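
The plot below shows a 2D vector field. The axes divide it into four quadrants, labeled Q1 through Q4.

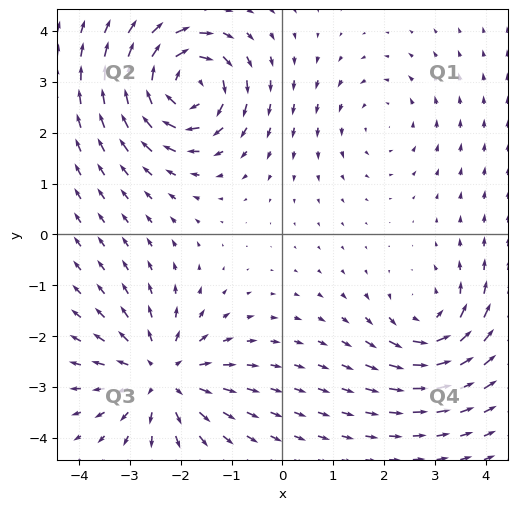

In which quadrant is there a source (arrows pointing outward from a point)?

Q3

The source sits at approximately (-2.4, -2.8), which lies in quadrant Q3. The divergence there is about +4, positive as expected for a source.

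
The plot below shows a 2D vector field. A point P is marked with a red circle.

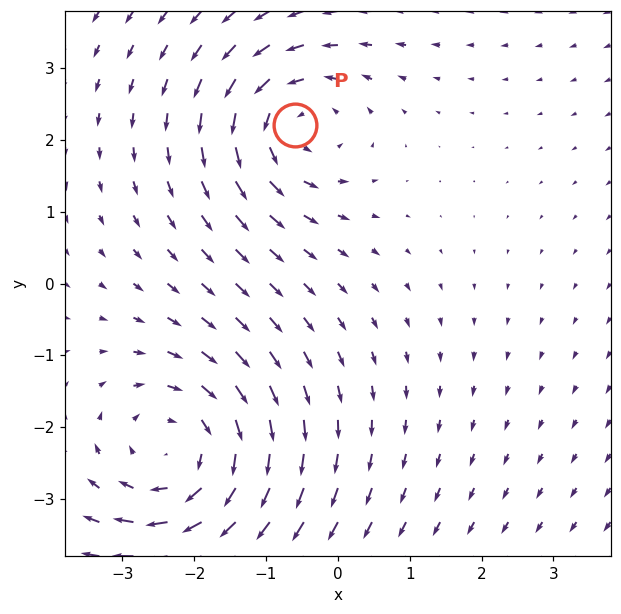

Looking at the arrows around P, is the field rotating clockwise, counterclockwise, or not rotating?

Near P at (-0.6, 2.2) the arrows circulate counterclockwise. The curl (z-component) there is about +3; positive curl means counterclockwise rotation.

counterclockwise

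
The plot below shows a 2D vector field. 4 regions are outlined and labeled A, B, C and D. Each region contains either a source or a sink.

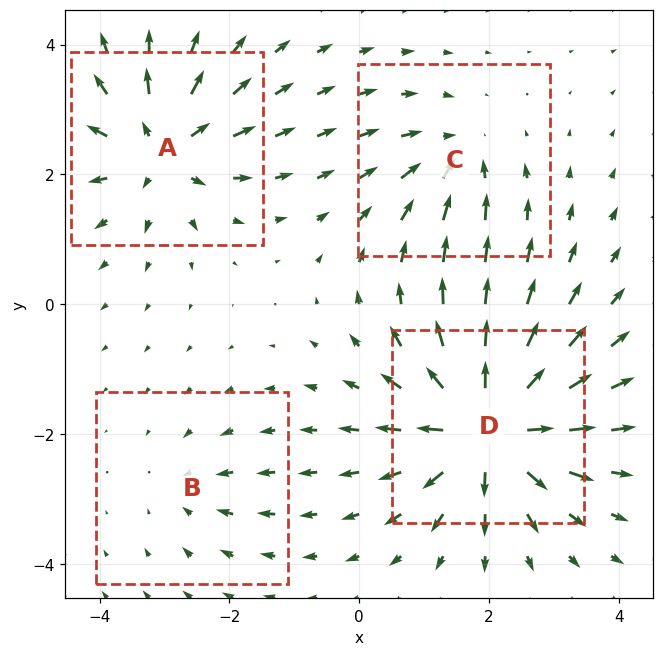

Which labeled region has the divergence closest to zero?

Divergence at each region's feature centre — A: about +6, B: about -2, C: about -4, D: about +8. Region B is closest to zero.

B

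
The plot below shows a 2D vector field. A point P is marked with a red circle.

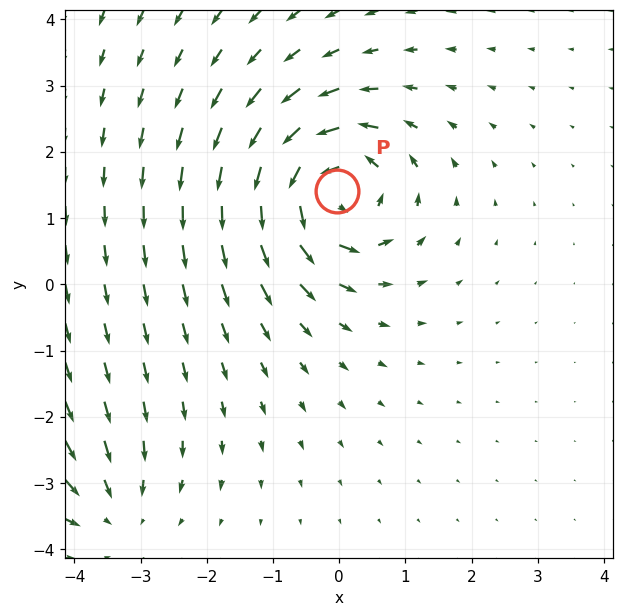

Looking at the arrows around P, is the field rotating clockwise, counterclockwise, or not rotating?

counterclockwise

Near P at (-0.0, 1.4) the arrows circulate counterclockwise. The curl (z-component) there is about +6; positive curl means counterclockwise rotation.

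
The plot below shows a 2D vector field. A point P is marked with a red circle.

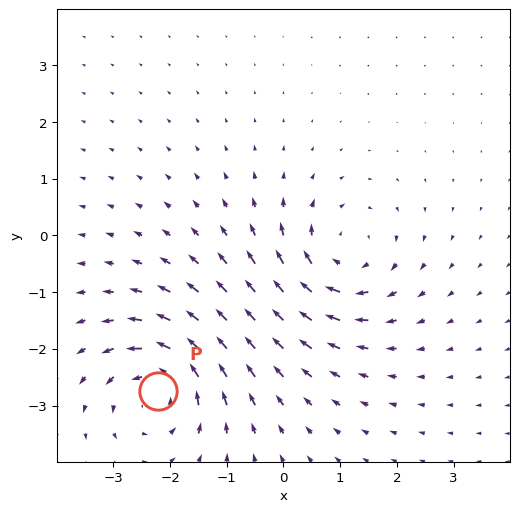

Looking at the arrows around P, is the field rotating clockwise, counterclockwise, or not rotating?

counterclockwise

Near P at (-2.2, -2.7) the arrows circulate counterclockwise. The curl (z-component) there is about +5; positive curl means counterclockwise rotation.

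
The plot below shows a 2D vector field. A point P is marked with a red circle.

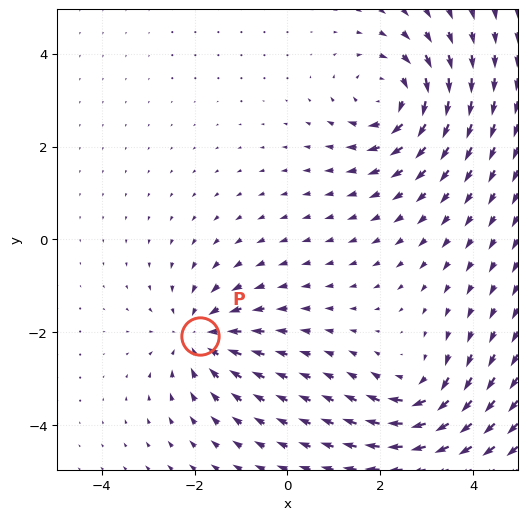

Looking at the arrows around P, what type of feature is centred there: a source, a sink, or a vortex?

sink

At P (-1.9, -2.1) the arrows converge inward. Divergence about -3, curl ≈0 — negative divergence with near-zero curl is a sink.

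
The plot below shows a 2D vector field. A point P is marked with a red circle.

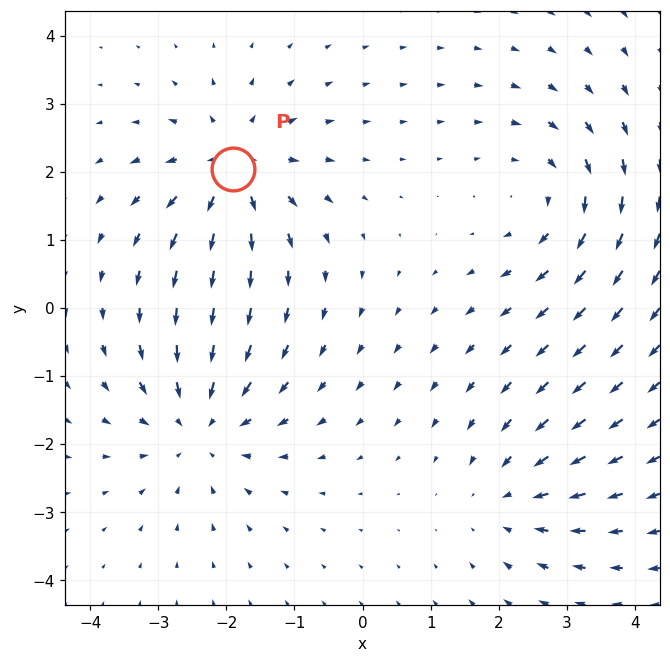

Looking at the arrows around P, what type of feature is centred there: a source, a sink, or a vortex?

source

At P (-1.9, 2.0) the arrows spread outward. Divergence about +5, curl ≈0 — positive divergence with near-zero curl is a source.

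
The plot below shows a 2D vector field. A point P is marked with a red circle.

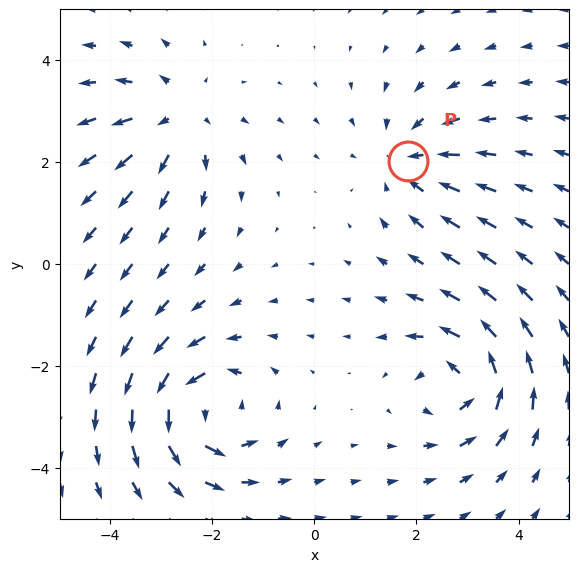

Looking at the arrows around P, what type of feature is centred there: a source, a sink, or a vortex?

At P (1.8, 2.0) the arrows converge inward. Divergence about -4, curl ≈0 — negative divergence with near-zero curl is a sink.

sink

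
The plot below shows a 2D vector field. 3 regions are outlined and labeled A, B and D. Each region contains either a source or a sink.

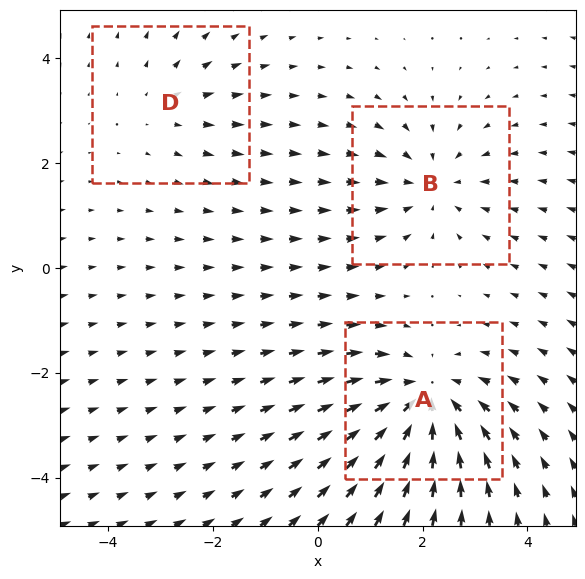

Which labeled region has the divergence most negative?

A

Divergence at each region's feature centre — A: about -4, B: about -3, D: about +2. Region A is most negative.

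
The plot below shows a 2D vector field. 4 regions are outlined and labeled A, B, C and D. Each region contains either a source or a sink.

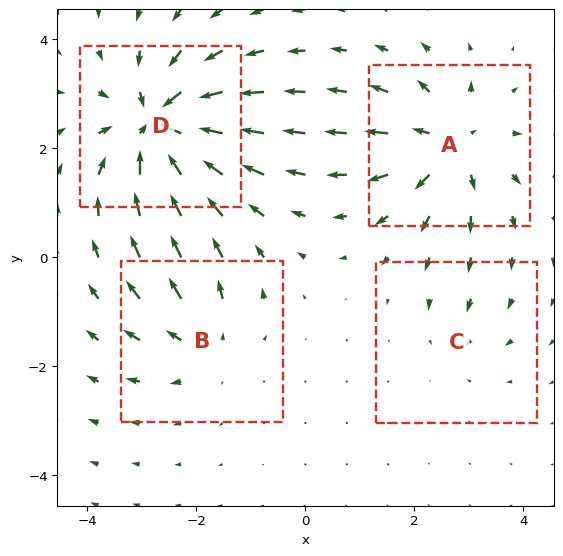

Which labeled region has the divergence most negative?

D

Divergence at each region's feature centre — A: about +6, B: about +4, C: about -2, D: about -8. Region D is most negative.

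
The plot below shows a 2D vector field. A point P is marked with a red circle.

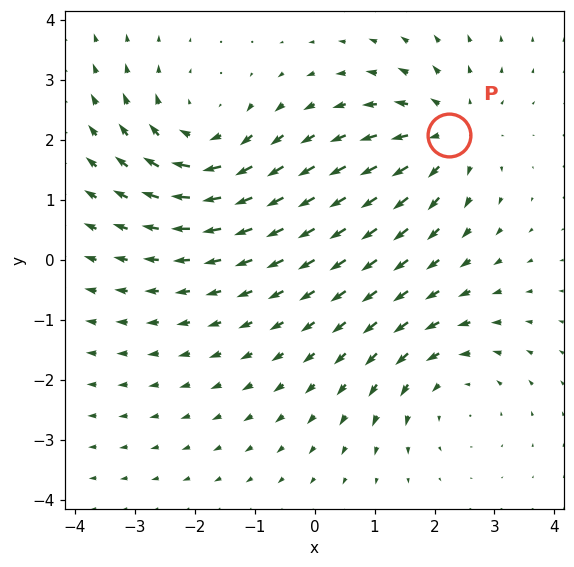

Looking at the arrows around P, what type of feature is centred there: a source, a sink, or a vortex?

At P (2.2, 2.1) the arrows spread outward. Divergence about +5, curl ≈0 — positive divergence with near-zero curl is a source.

source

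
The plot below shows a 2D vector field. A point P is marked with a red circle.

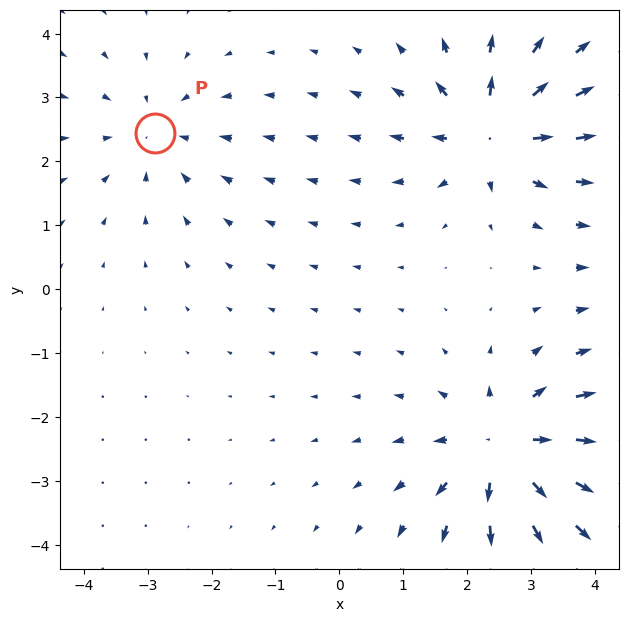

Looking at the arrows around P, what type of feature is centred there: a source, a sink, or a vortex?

At P (-2.9, 2.4) the arrows converge inward. Divergence about -2, curl ≈0 — negative divergence with near-zero curl is a sink.

sink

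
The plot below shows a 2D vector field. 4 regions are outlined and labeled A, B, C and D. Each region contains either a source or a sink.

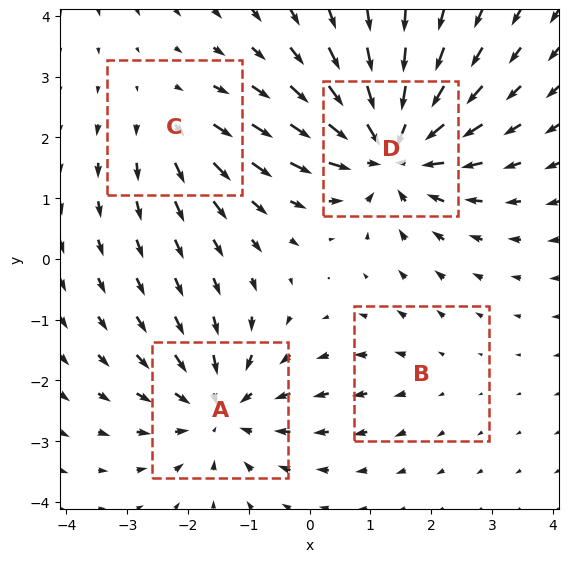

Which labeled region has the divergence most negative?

D

Divergence at each region's feature centre — A: about -5, B: about +2, C: about +3, D: about -7. Region D is most negative.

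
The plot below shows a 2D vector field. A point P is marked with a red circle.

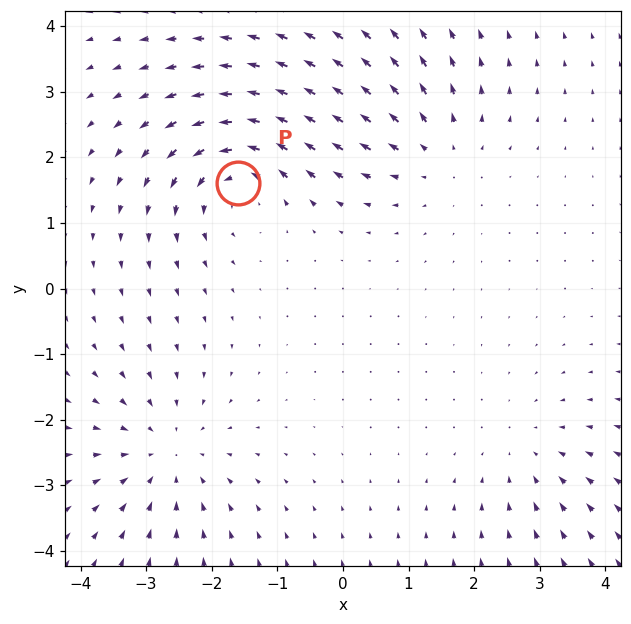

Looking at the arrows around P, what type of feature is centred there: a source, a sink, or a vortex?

At P (-1.6, 1.6) the arrows circulate counterclockwise. Divergence ≈0, curl about +5 — near-zero divergence with nonzero curl is a vortex.

vortex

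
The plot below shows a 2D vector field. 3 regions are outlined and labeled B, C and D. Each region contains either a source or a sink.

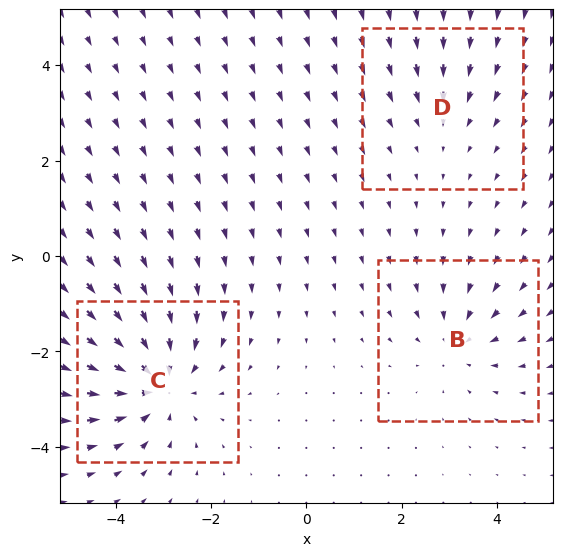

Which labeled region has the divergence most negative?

C

Divergence at each region's feature centre — B: about -3, C: about -4, D: about -2. Region C is most negative.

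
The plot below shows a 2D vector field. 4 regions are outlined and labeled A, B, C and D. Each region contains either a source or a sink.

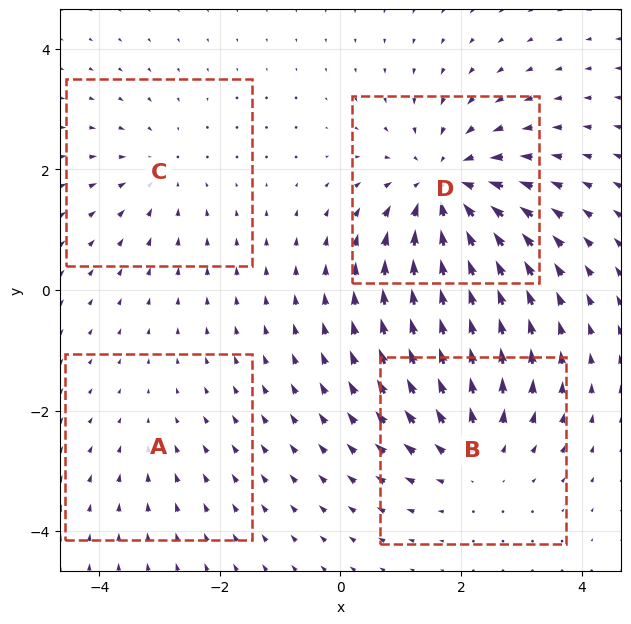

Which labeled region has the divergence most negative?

D

Divergence at each region's feature centre — A: about -2, B: about +4, C: about -3, D: about -6. Region D is most negative.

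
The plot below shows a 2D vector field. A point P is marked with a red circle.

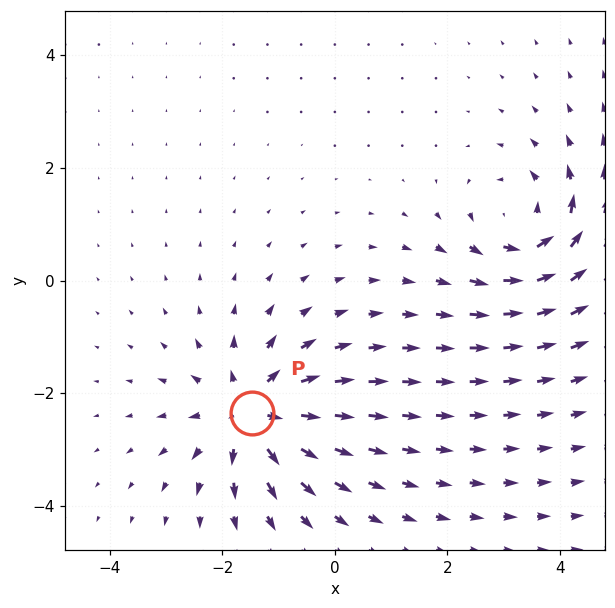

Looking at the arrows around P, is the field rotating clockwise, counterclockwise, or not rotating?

not rotating

Near P at (-1.5, -2.4) the arrows show no circulation. The curl there is ≈0.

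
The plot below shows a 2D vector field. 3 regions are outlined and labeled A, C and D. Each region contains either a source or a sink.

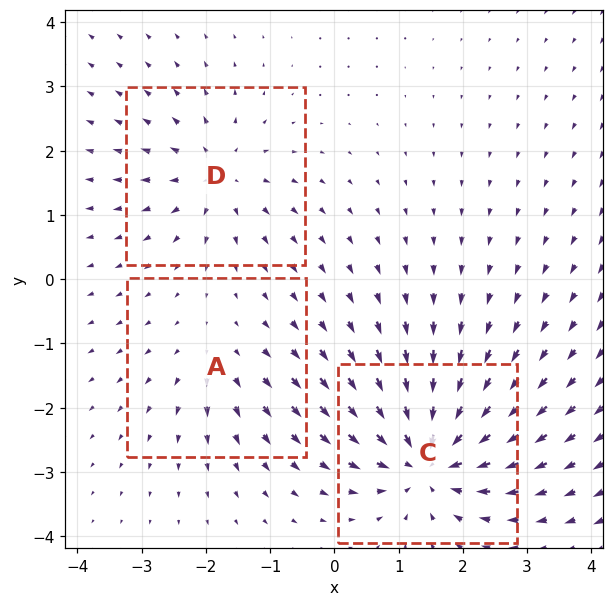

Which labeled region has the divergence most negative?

C

Divergence at each region's feature centre — A: about +2, C: about -7, D: about +4. Region C is most negative.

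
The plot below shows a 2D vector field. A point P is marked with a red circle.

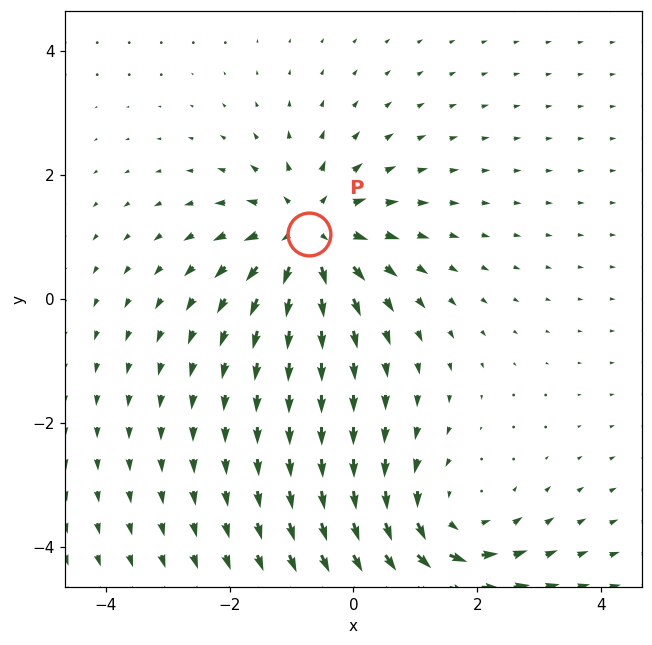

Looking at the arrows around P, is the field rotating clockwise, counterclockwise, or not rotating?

not rotating

Near P at (-0.7, 1.1) the arrows show no circulation. The curl there is ≈0.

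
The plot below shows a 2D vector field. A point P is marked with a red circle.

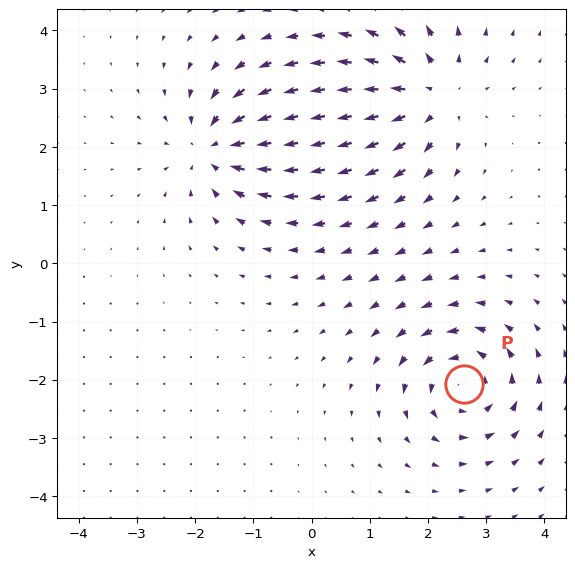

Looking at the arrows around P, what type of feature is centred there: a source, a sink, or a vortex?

At P (2.6, -2.1) the arrows circulate counterclockwise. Divergence ≈0, curl about +6 — near-zero divergence with nonzero curl is a vortex.

vortex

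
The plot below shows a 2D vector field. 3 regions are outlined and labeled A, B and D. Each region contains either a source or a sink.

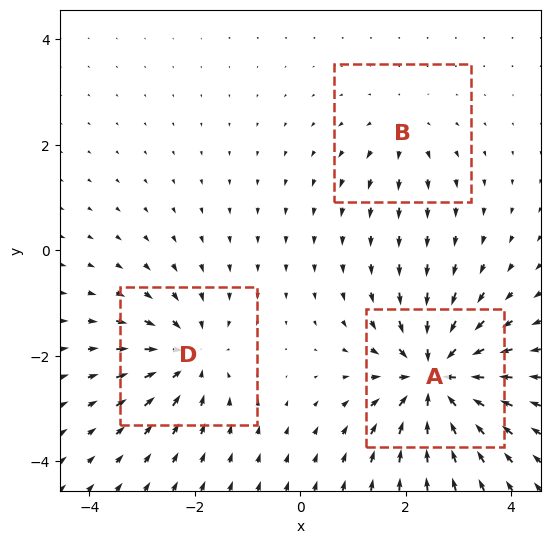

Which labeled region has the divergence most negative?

A

Divergence at each region's feature centre — A: about -6, B: about +2, D: about -4. Region A is most negative.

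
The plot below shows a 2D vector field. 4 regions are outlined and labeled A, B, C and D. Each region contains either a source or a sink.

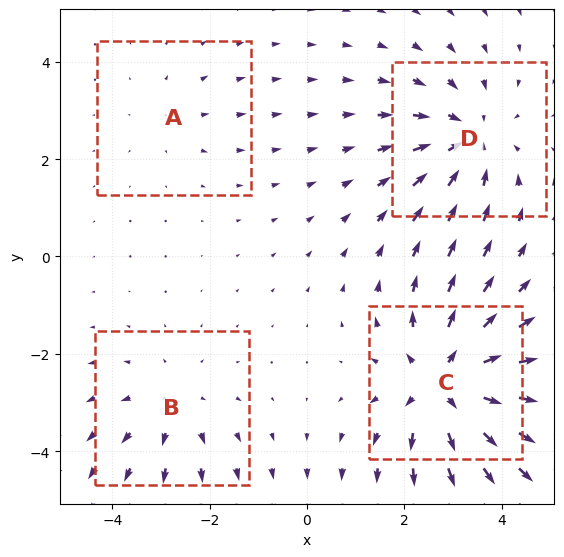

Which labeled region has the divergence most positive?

Divergence at each region's feature centre — A: about +2, B: about +3, C: about +6, D: about -4. Region C is most positive.

C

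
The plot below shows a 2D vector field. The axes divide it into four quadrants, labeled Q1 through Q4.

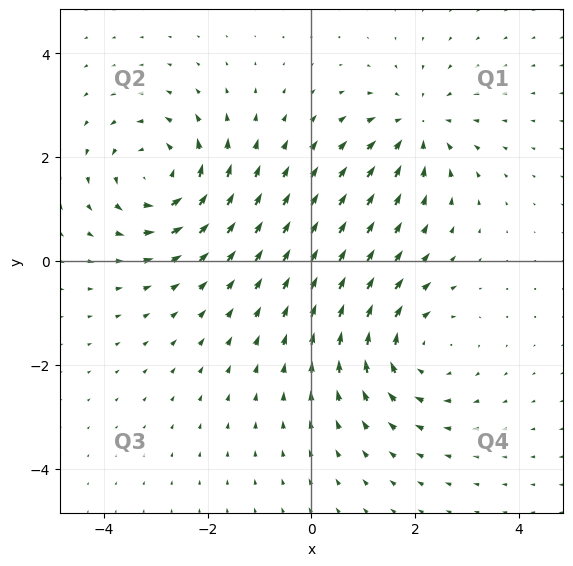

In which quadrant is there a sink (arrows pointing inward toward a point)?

The sink sits at approximately (2.0, 2.6), which lies in quadrant Q1. The divergence there is about -4, negative as expected for a sink.

Q1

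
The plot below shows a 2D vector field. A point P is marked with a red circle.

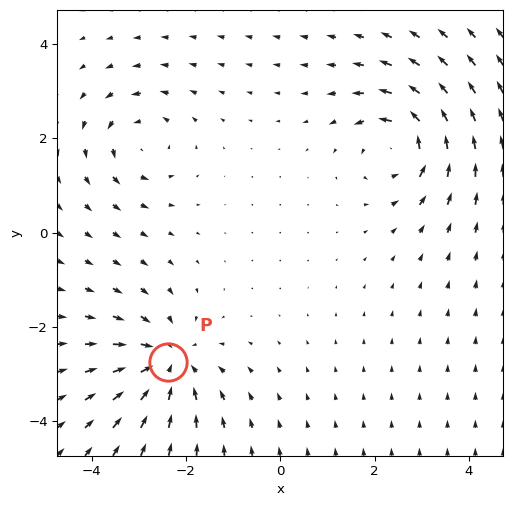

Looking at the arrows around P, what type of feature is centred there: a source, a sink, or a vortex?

At P (-2.4, -2.8) the arrows converge inward. Divergence about -5, curl ≈0 — negative divergence with near-zero curl is a sink.

sink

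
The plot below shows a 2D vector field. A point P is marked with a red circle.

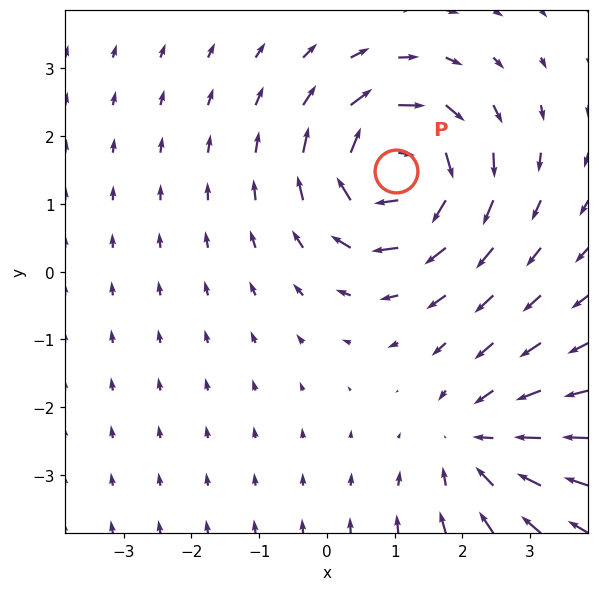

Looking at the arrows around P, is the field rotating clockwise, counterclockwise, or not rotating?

clockwise

Near P at (1.0, 1.5) the arrows circulate clockwise. The curl (z-component) there is about -5; negative curl means clockwise rotation.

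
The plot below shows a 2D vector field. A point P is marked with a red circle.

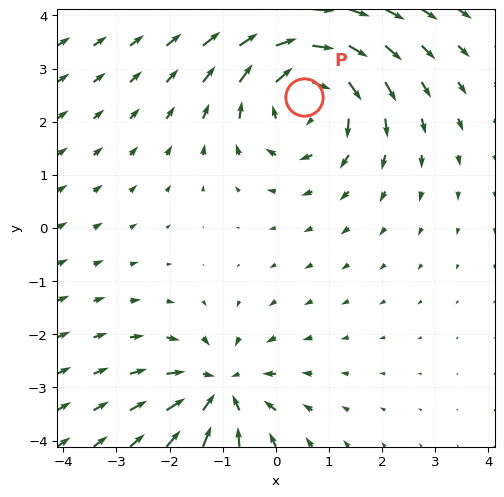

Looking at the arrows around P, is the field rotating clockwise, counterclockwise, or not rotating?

Near P at (0.5, 2.5) the arrows circulate clockwise. The curl (z-component) there is about -4; negative curl means clockwise rotation.

clockwise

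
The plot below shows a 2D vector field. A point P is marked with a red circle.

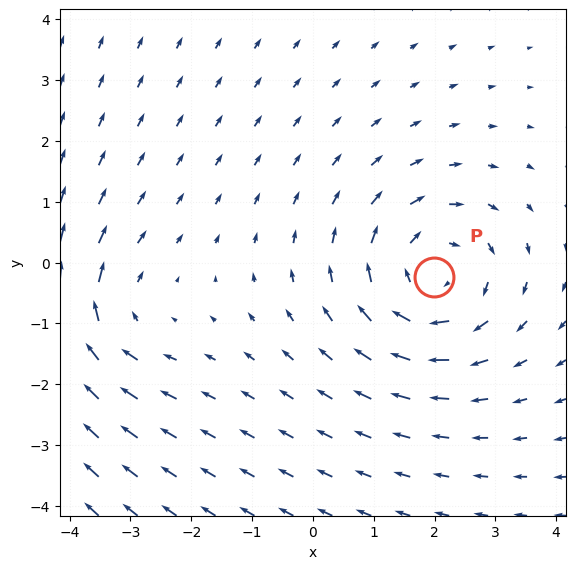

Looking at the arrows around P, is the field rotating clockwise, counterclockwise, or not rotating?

Near P at (2.0, -0.2) the arrows circulate clockwise. The curl (z-component) there is about -3; negative curl means clockwise rotation.

clockwise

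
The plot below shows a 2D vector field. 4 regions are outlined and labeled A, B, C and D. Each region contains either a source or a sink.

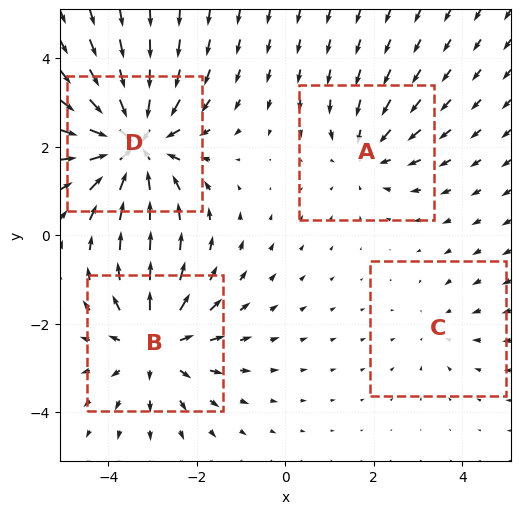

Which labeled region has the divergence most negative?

Divergence at each region's feature centre — A: about -3, B: about +4, C: about -2, D: about -6. Region D is most negative.

D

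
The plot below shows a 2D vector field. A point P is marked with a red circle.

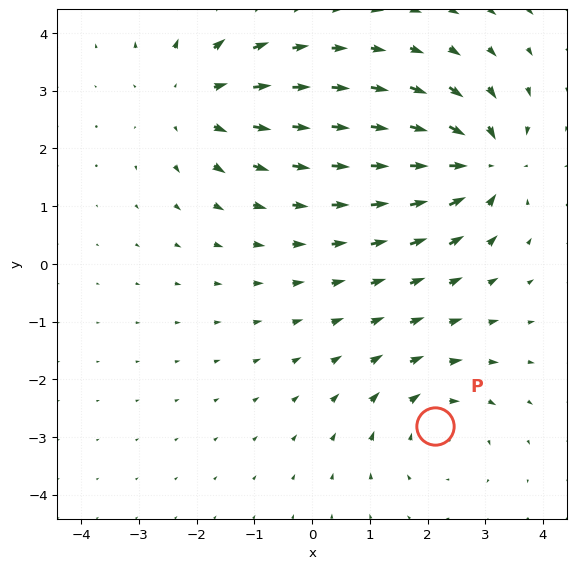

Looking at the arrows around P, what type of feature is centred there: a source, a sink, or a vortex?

vortex

At P (2.1, -2.8) the arrows circulate clockwise. Divergence ≈0, curl about -3 — near-zero divergence with nonzero curl is a vortex.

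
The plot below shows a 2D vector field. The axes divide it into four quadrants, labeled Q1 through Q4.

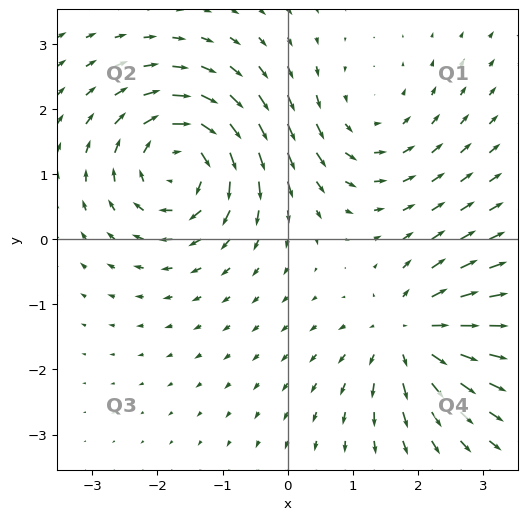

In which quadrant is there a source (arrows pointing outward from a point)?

Q4

The source sits at approximately (1.9, -1.5), which lies in quadrant Q4. The divergence there is about +4, positive as expected for a source.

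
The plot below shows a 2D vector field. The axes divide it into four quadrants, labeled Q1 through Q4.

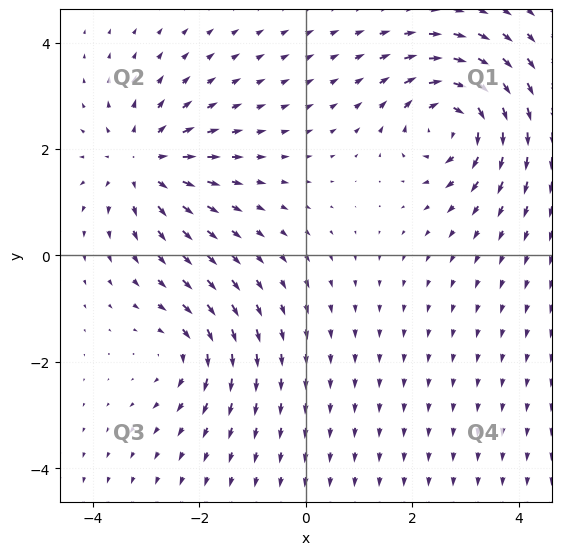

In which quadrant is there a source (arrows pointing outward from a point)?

The source sits at approximately (-3.1, 1.7), which lies in quadrant Q2. The divergence there is about +4, positive as expected for a source.

Q2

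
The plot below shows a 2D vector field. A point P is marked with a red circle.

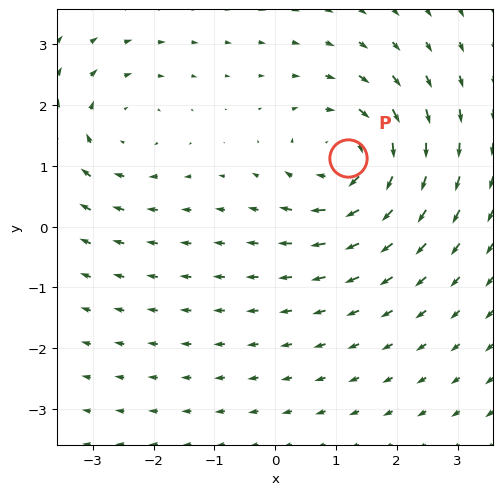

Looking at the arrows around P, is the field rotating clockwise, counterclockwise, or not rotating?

clockwise

Near P at (1.2, 1.1) the arrows circulate clockwise. The curl (z-component) there is about -4; negative curl means clockwise rotation.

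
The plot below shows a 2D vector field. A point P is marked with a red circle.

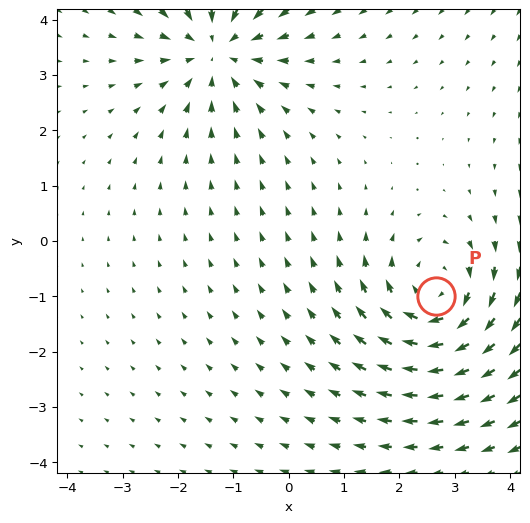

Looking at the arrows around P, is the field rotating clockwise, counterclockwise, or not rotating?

Near P at (2.7, -1.0) the arrows circulate clockwise. The curl (z-component) there is about -3; negative curl means clockwise rotation.

clockwise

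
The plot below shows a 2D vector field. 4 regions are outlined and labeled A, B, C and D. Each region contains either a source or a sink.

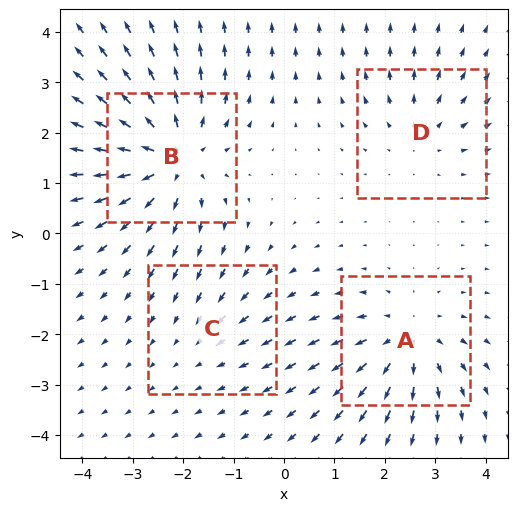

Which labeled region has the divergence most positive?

B

Divergence at each region's feature centre — A: about +5, B: about +7, C: about -2, D: about +3. Region B is most positive.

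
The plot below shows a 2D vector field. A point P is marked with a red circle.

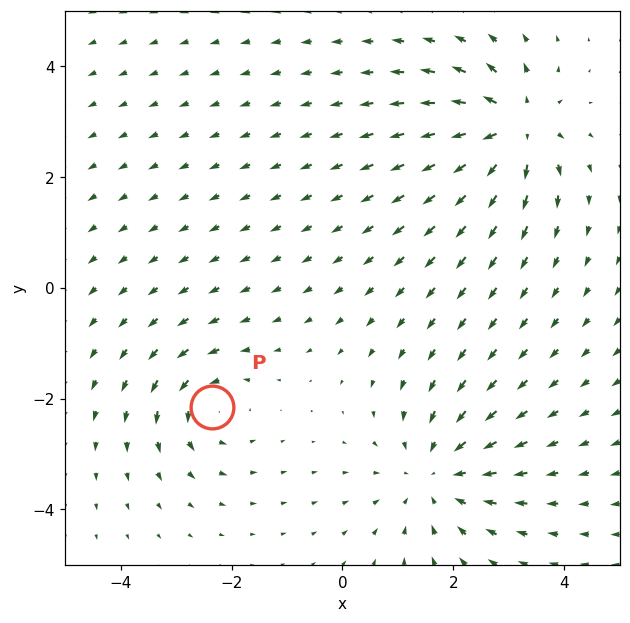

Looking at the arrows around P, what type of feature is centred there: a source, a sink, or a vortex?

vortex

At P (-2.4, -2.2) the arrows circulate counterclockwise. Divergence ≈0, curl about +4 — near-zero divergence with nonzero curl is a vortex.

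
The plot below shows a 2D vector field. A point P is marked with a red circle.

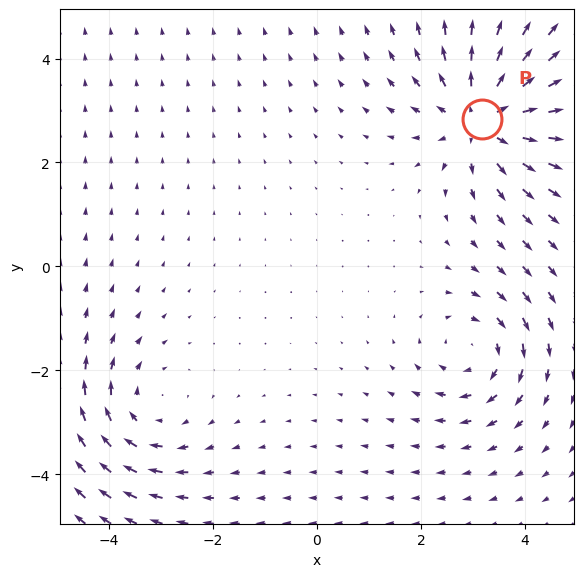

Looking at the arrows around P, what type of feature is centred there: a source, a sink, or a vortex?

At P (3.2, 2.8) the arrows spread outward. Divergence about +5, curl ≈0 — positive divergence with near-zero curl is a source.

source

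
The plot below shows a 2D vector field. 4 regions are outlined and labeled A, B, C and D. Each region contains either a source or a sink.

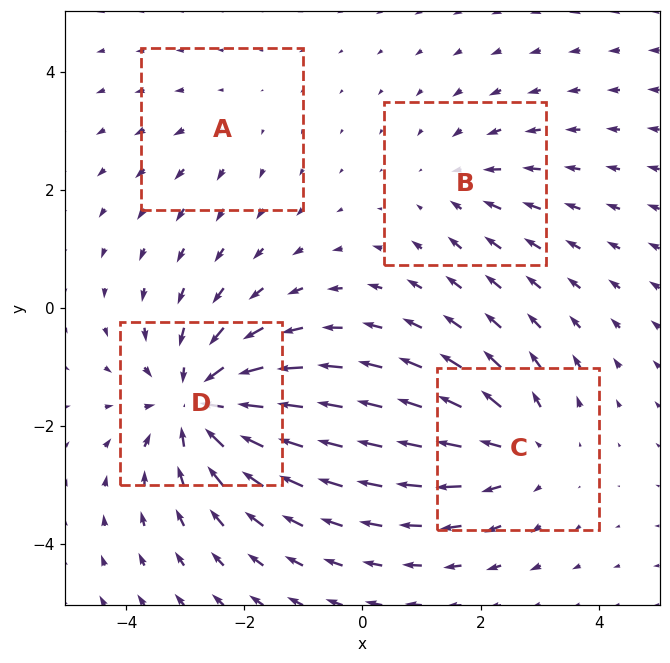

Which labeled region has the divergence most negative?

Divergence at each region's feature centre — A: about +2, B: about -3, C: about +4, D: about -7. Region D is most negative.

D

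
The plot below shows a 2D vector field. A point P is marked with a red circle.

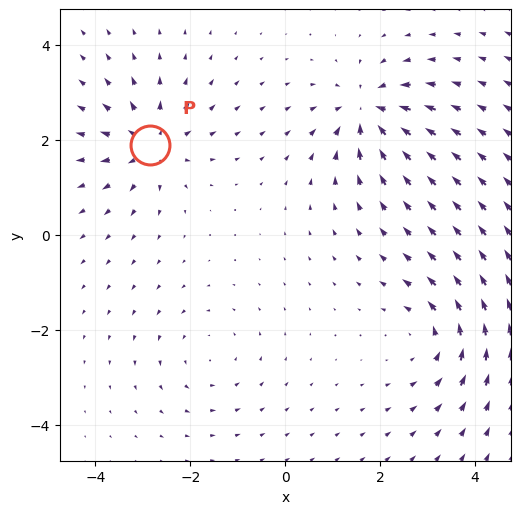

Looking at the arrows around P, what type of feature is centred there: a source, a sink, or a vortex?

At P (-2.8, 1.9) the arrows spread outward. Divergence about +5, curl ≈0 — positive divergence with near-zero curl is a source.

source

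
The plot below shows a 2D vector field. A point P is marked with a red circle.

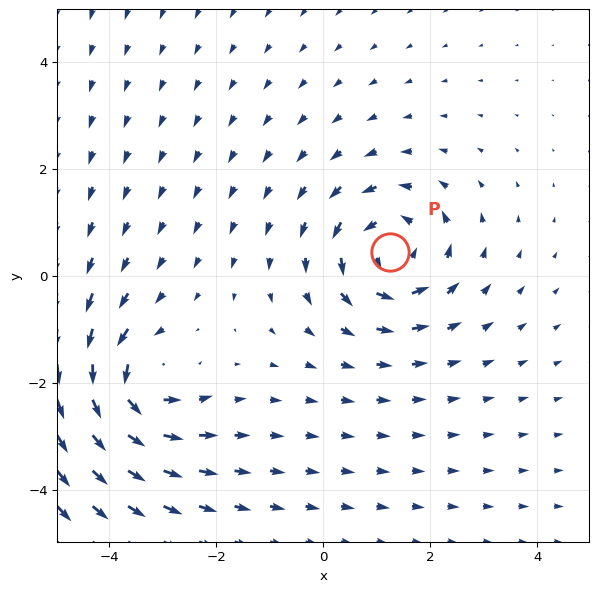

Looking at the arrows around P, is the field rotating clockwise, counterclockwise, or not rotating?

Near P at (1.3, 0.4) the arrows circulate counterclockwise. The curl (z-component) there is about +4; positive curl means counterclockwise rotation.

counterclockwise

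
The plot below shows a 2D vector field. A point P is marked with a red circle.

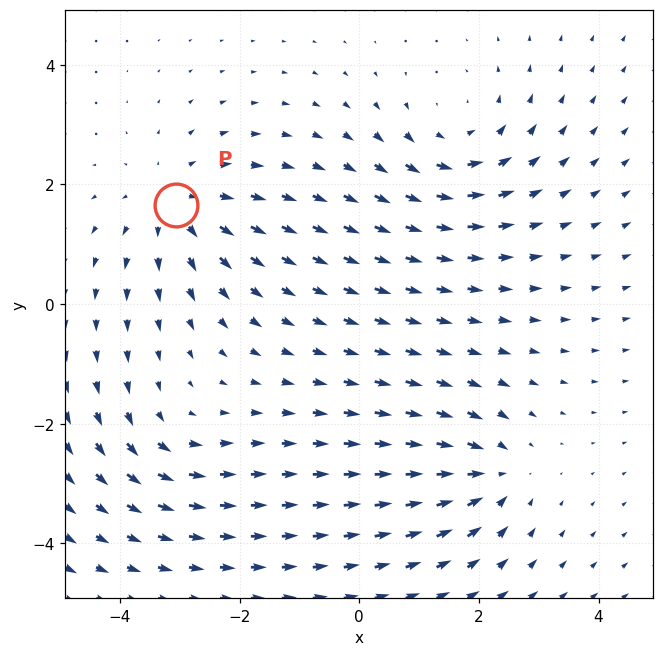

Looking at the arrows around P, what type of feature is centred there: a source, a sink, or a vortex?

source

At P (-3.1, 1.7) the arrows spread outward. Divergence about +4, curl ≈0 — positive divergence with near-zero curl is a source.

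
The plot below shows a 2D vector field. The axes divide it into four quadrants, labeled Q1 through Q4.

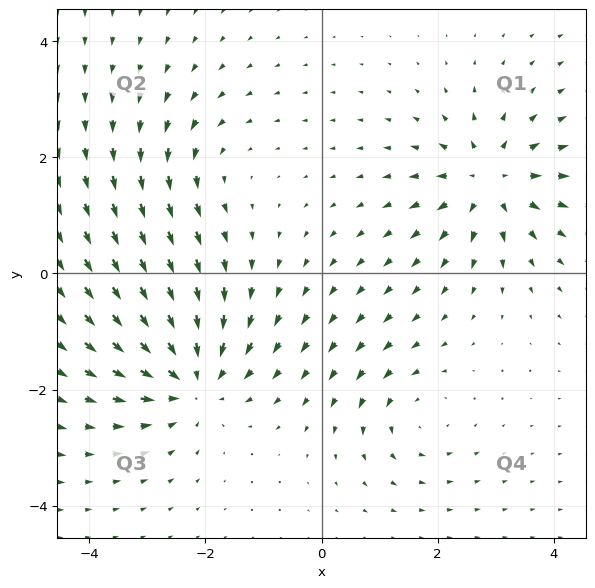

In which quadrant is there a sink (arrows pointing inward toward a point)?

Q3

The sink sits at approximately (-2.2, -1.8), which lies in quadrant Q3. The divergence there is about -5, negative as expected for a sink.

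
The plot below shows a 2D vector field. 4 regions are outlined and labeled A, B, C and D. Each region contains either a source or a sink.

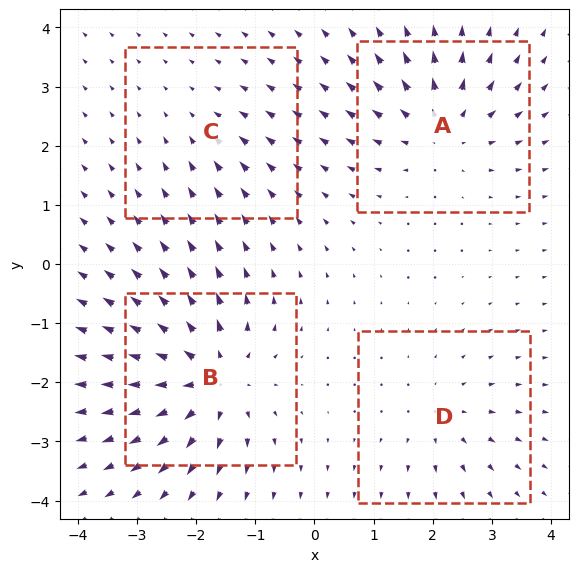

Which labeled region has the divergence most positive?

B

Divergence at each region's feature centre — A: about +5, B: about +7, C: about -2, D: about +3. Region B is most positive.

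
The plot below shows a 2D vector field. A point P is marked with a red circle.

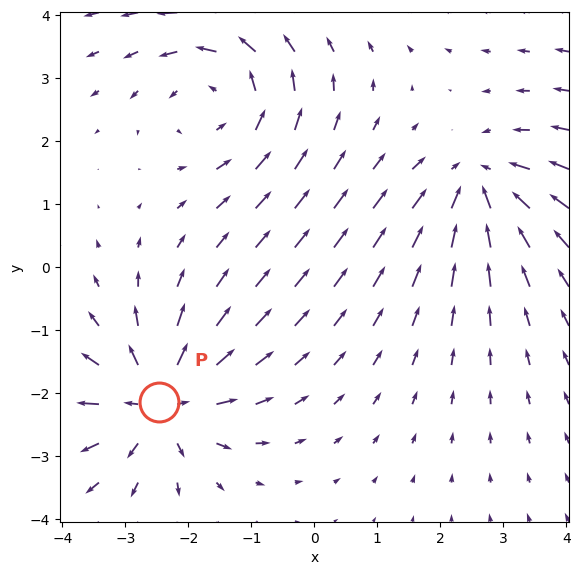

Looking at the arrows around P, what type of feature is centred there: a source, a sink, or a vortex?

At P (-2.5, -2.1) the arrows spread outward. Divergence about +4, curl ≈0 — positive divergence with near-zero curl is a source.

source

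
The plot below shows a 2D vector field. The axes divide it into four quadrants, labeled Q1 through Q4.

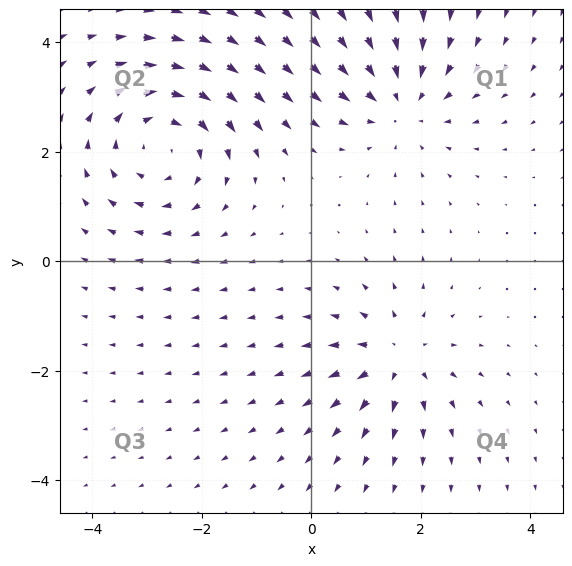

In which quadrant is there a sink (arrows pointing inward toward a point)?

Q1

The sink sits at approximately (1.6, 2.9), which lies in quadrant Q1. The divergence there is about -3, negative as expected for a sink.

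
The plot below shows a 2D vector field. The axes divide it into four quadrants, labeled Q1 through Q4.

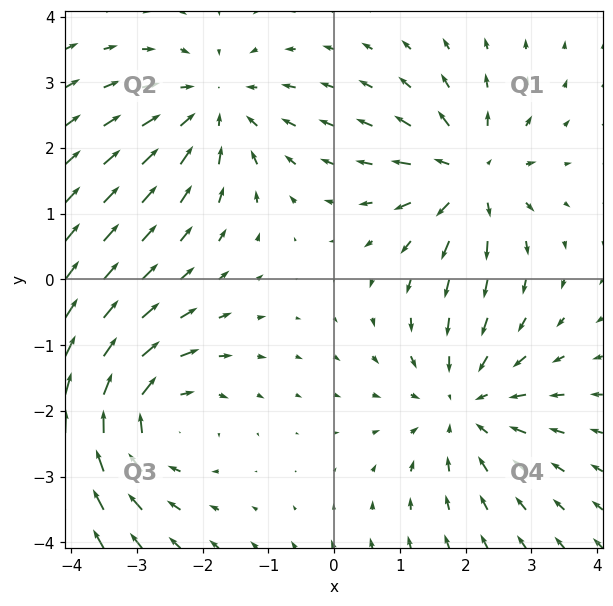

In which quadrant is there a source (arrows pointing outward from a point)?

Q1

The source sits at approximately (2.1, 1.6), which lies in quadrant Q1. The divergence there is about +4, positive as expected for a source.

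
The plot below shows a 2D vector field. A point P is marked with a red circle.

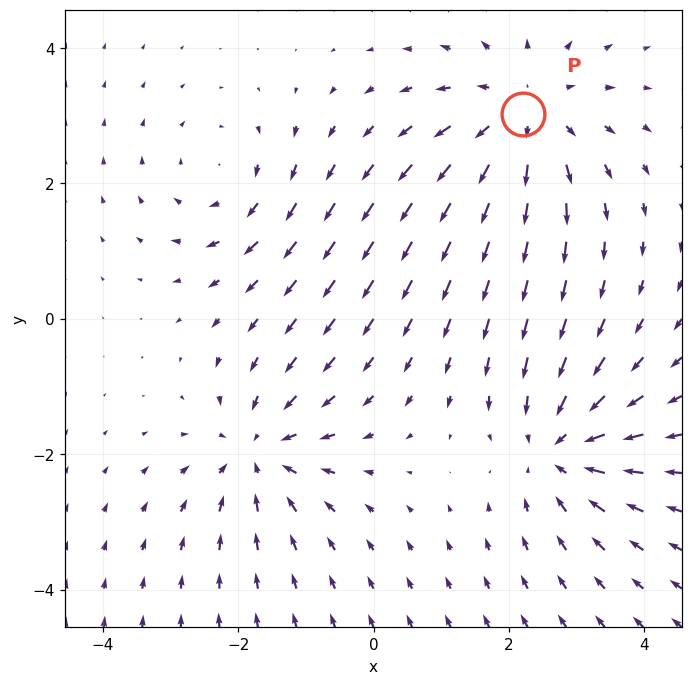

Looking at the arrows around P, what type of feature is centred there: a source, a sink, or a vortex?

source

At P (2.2, 3.0) the arrows spread outward. Divergence about +4, curl ≈0 — positive divergence with near-zero curl is a source.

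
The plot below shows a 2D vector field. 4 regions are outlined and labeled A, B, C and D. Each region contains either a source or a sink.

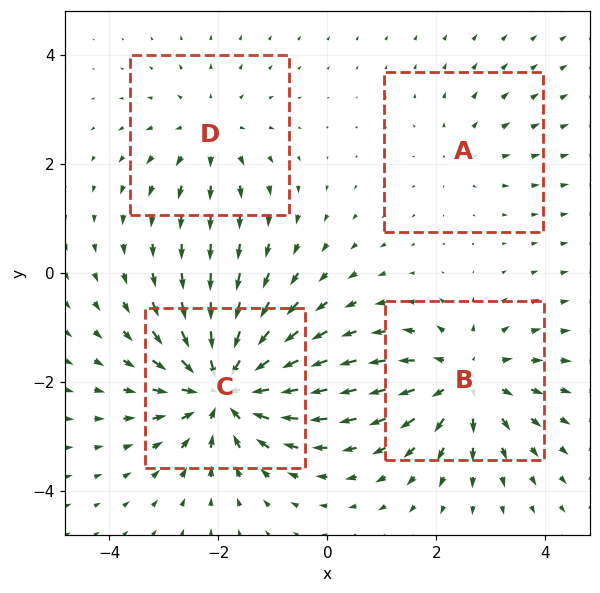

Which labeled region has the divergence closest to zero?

A

Divergence at each region's feature centre — A: about +2, B: about +5, C: about -7, D: about +3. Region A is closest to zero.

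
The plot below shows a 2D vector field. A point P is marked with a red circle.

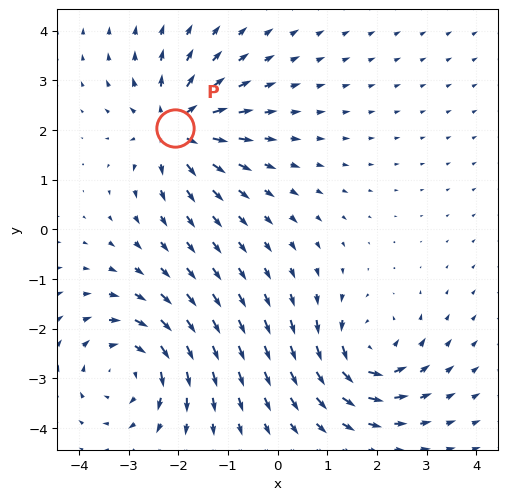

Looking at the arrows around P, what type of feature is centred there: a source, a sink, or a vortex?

At P (-2.1, 2.0) the arrows spread outward. Divergence about +6, curl ≈0 — positive divergence with near-zero curl is a source.

source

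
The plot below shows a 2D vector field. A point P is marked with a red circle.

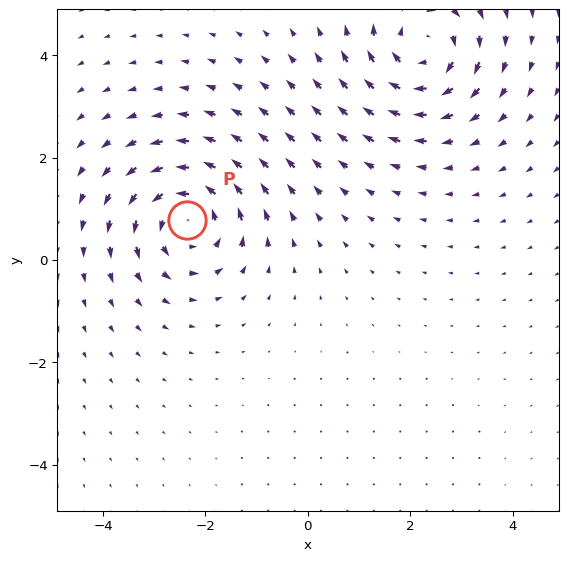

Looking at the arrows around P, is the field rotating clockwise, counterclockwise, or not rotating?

counterclockwise

Near P at (-2.4, 0.8) the arrows circulate counterclockwise. The curl (z-component) there is about +4; positive curl means counterclockwise rotation.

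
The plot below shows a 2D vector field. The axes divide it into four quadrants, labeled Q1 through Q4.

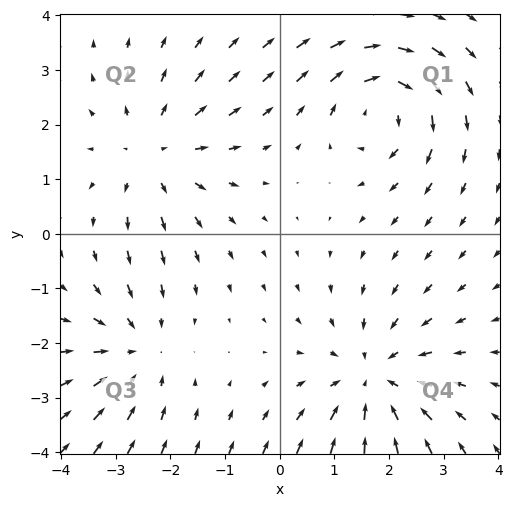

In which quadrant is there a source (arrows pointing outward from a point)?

The source sits at approximately (-2.3, 1.5), which lies in quadrant Q2. The divergence there is about +3, positive as expected for a source.

Q2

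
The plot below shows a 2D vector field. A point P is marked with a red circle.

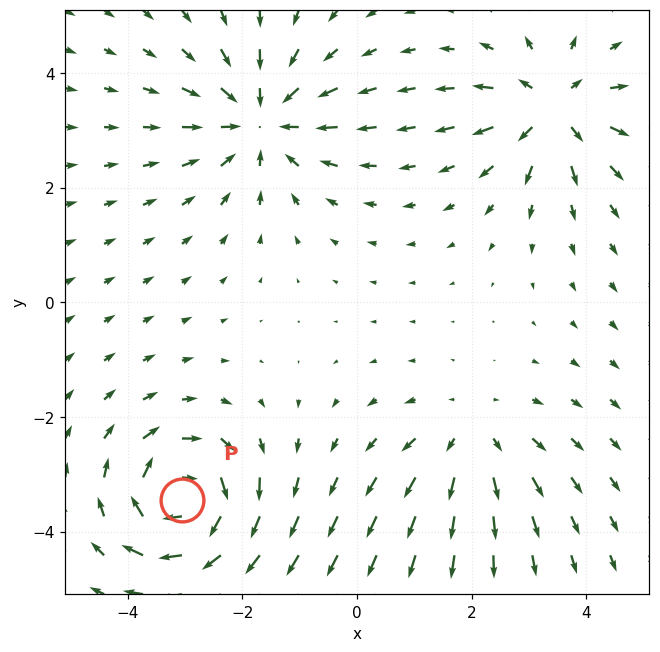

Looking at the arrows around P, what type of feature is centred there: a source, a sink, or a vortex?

At P (-3.1, -3.4) the arrows circulate clockwise. Divergence ≈0, curl about -7 — near-zero divergence with nonzero curl is a vortex.

vortex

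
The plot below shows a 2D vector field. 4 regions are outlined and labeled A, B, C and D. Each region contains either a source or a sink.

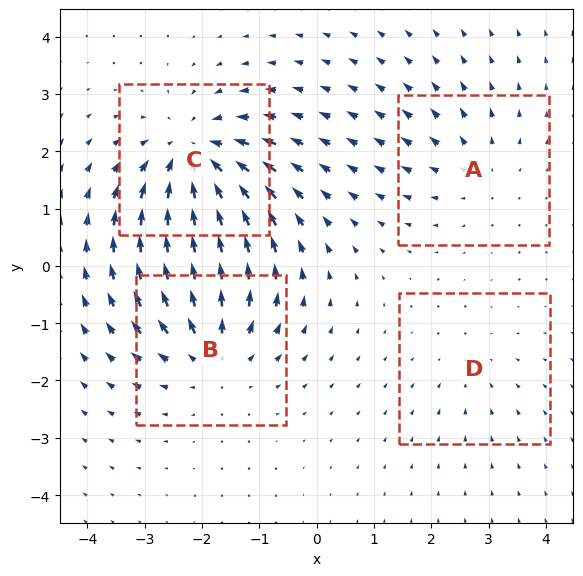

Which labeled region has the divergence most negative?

Divergence at each region's feature centre — A: about +3, B: about +5, C: about -6, D: about -2. Region C is most negative.

C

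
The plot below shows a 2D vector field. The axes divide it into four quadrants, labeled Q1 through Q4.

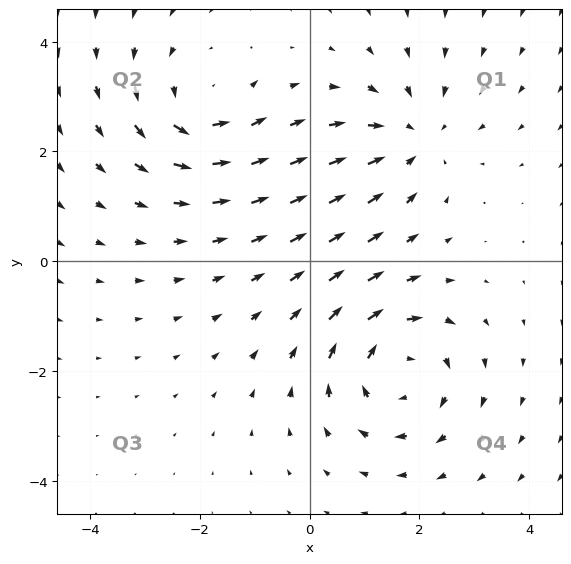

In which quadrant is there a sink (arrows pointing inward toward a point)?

The sink sits at approximately (1.9, 2.2), which lies in quadrant Q1. The divergence there is about -2, negative as expected for a sink.

Q1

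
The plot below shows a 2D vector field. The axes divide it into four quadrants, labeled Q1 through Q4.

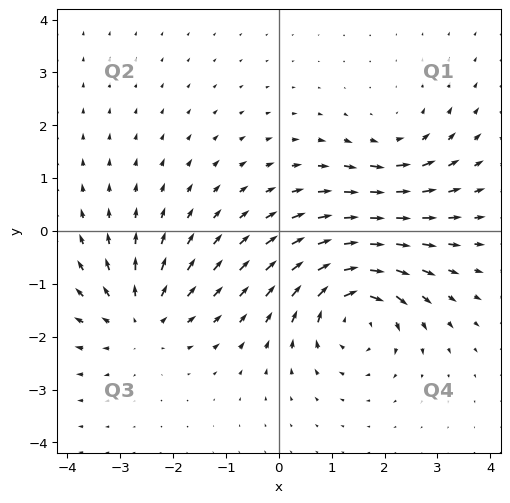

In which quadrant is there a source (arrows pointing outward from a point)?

The source sits at approximately (-2.6, -1.7), which lies in quadrant Q3. The divergence there is about +4, positive as expected for a source.

Q3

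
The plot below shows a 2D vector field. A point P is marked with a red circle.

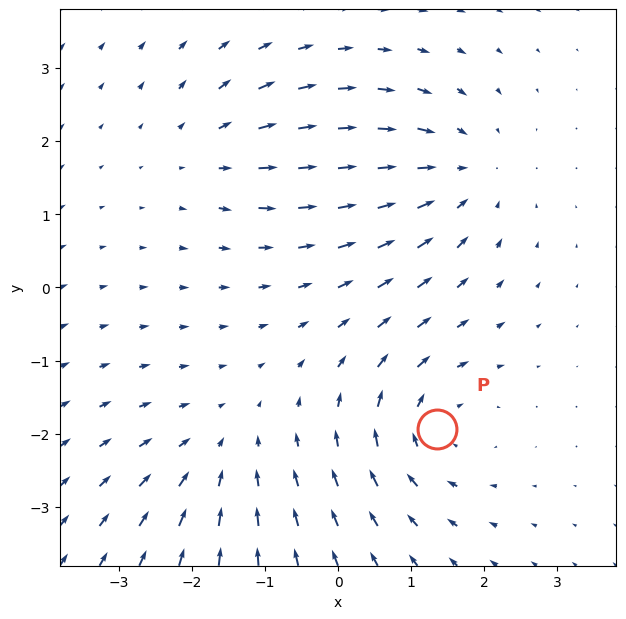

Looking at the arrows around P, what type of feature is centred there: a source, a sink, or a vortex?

vortex

At P (1.4, -1.9) the arrows circulate clockwise. Divergence ≈0, curl about -4 — near-zero divergence with nonzero curl is a vortex.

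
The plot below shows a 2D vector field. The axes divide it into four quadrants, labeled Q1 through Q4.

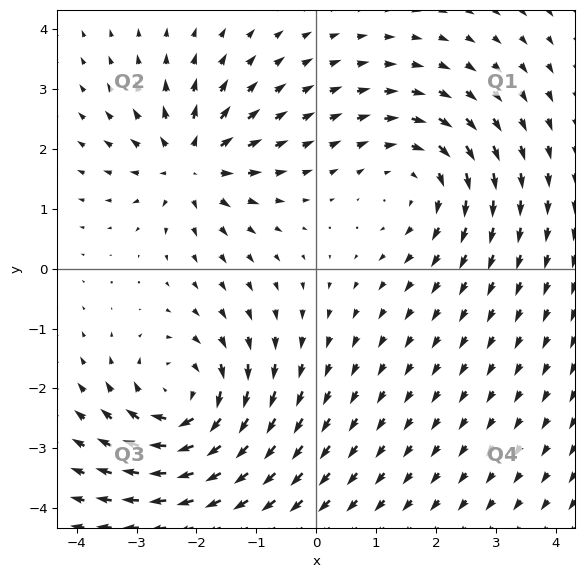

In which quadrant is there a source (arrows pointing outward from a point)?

The source sits at approximately (-2.1, 1.7), which lies in quadrant Q2. The divergence there is about +5, positive as expected for a source.

Q2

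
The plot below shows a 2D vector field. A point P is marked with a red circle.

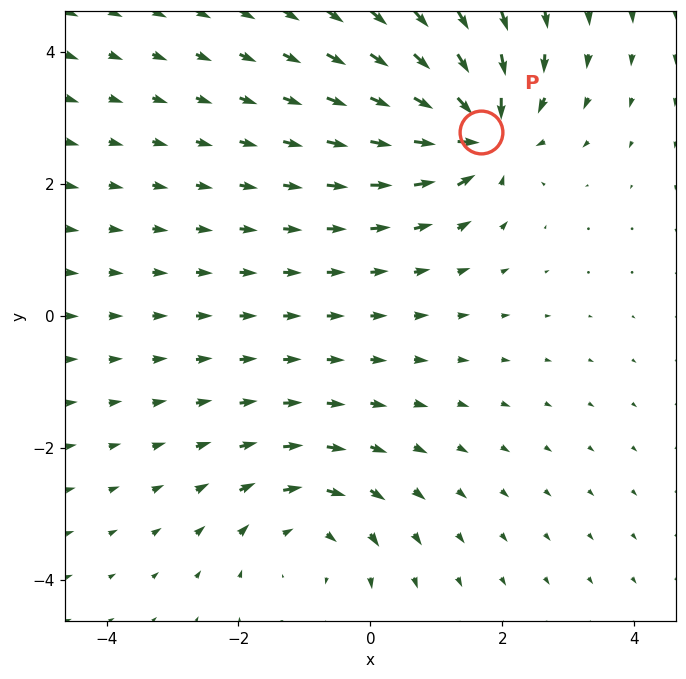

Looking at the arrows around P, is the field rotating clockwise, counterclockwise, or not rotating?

not rotating

Near P at (1.7, 2.8) the arrows show no circulation. The curl there is ≈0.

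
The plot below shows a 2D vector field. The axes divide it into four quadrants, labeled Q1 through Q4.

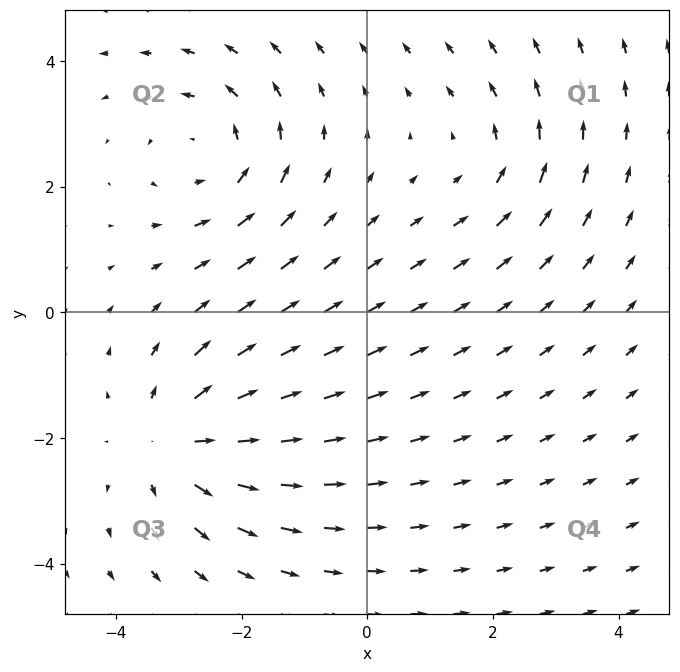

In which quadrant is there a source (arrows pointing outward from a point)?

The source sits at approximately (-3.1, -2.1), which lies in quadrant Q3. The divergence there is about +4, positive as expected for a source.

Q3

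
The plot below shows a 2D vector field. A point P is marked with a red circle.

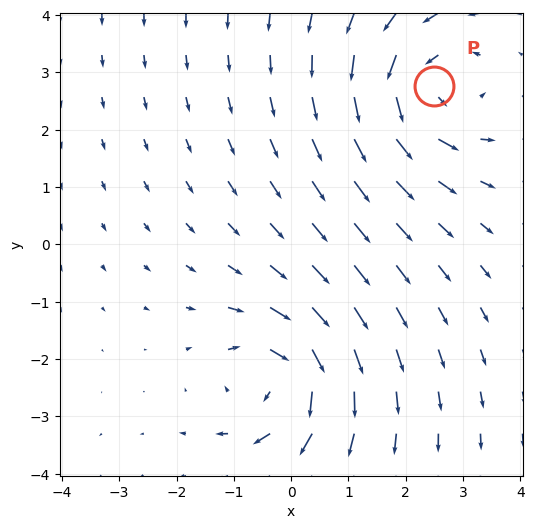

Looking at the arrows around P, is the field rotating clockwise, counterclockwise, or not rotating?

Near P at (2.5, 2.8) the arrows circulate counterclockwise. The curl (z-component) there is about +3; positive curl means counterclockwise rotation.

counterclockwise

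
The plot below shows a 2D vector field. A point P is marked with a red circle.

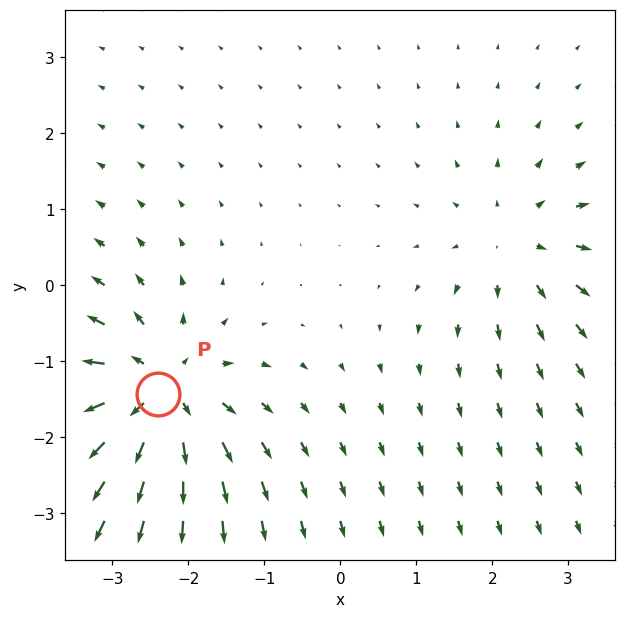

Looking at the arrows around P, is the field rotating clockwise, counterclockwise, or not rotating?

not rotating

Near P at (-2.4, -1.4) the arrows show no circulation. The curl there is ≈0.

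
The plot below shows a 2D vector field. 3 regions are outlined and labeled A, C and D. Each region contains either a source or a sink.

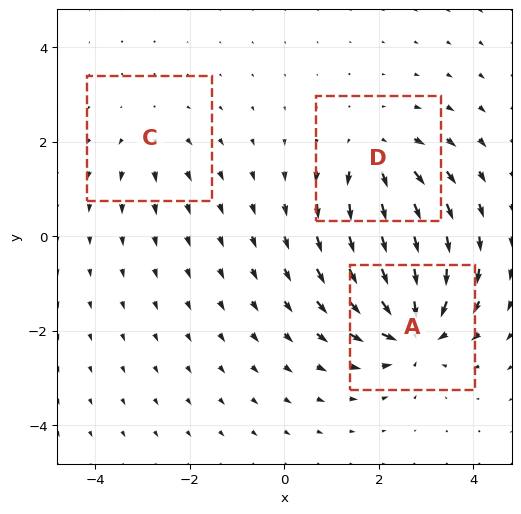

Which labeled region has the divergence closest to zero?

C

Divergence at each region's feature centre — A: about -5, C: about +2, D: about +4. Region C is closest to zero.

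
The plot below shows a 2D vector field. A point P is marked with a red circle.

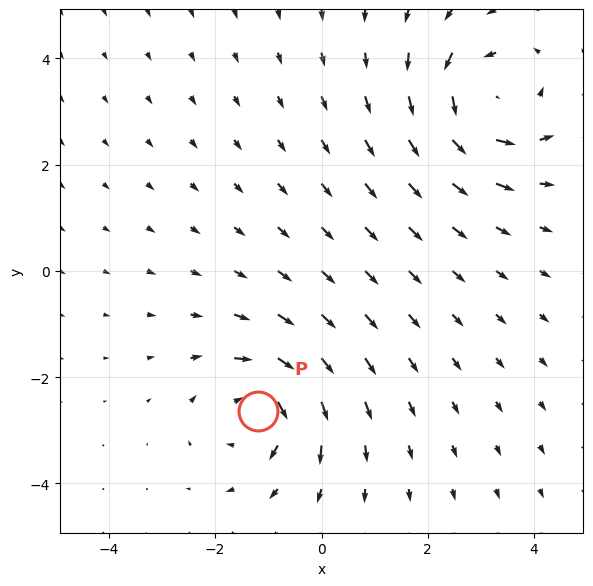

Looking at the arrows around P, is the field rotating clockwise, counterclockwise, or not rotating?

Near P at (-1.2, -2.6) the arrows circulate clockwise. The curl (z-component) there is about -4; negative curl means clockwise rotation.

clockwise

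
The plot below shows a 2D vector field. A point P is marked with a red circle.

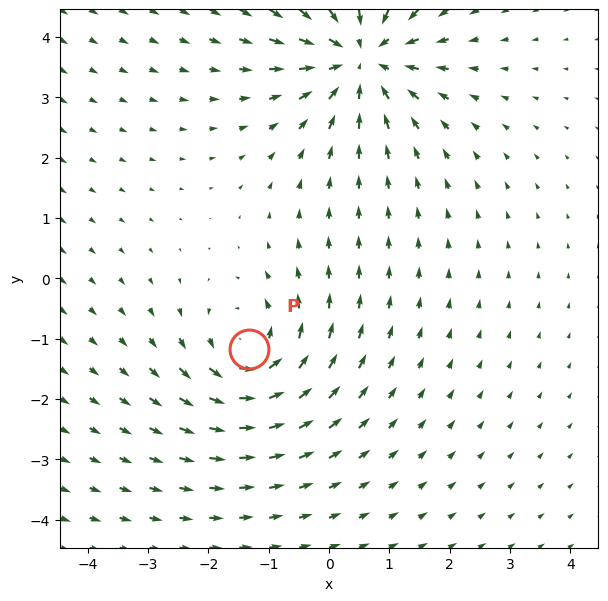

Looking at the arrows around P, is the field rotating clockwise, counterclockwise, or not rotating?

Near P at (-1.3, -1.2) the arrows circulate counterclockwise. The curl (z-component) there is about +4; positive curl means counterclockwise rotation.

counterclockwise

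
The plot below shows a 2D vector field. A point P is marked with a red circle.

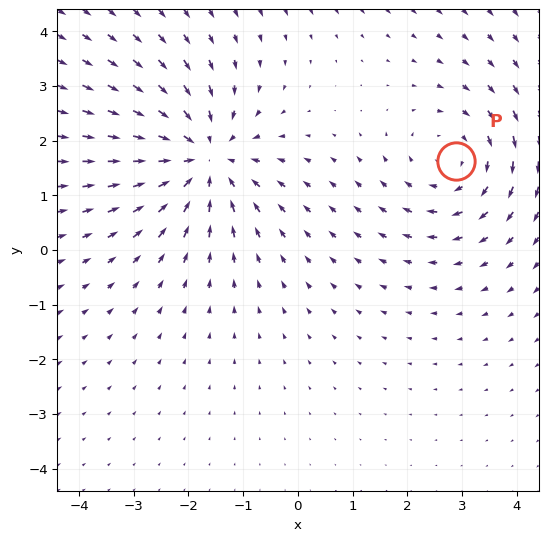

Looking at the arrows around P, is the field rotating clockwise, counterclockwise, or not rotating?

Near P at (2.9, 1.6) the arrows circulate clockwise. The curl (z-component) there is about -3; negative curl means clockwise rotation.

clockwise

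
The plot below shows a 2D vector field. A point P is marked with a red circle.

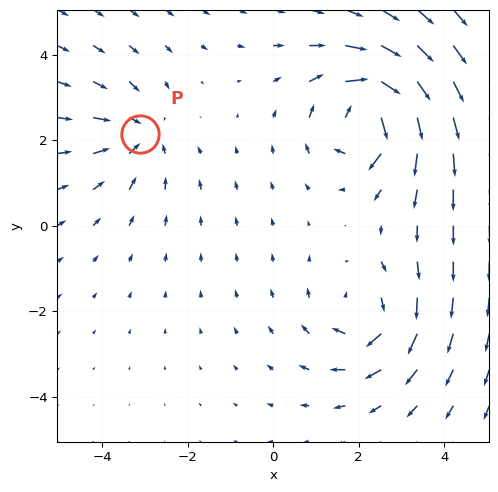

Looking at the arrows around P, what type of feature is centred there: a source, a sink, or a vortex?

sink

At P (-3.1, 2.1) the arrows converge inward. Divergence about -3, curl ≈0 — negative divergence with near-zero curl is a sink.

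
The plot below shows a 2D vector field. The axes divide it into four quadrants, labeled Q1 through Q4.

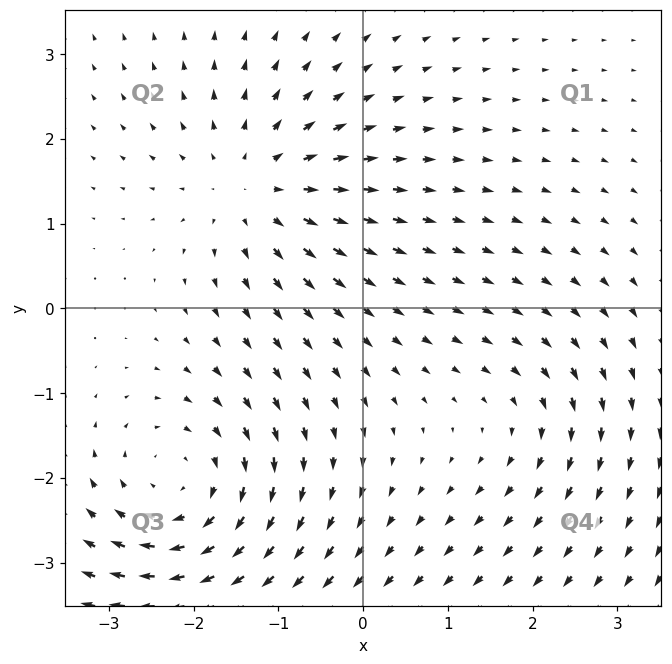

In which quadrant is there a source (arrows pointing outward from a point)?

Q2

The source sits at approximately (-1.3, 1.4), which lies in quadrant Q2. The divergence there is about +4, positive as expected for a source.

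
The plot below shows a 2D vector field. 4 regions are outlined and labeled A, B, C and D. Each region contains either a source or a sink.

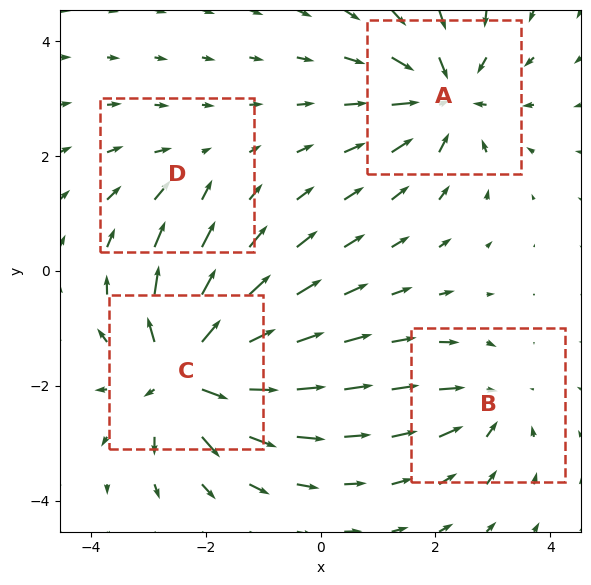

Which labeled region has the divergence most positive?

C

Divergence at each region's feature centre — A: about -6, B: about -4, C: about +7, D: about -2. Region C is most positive.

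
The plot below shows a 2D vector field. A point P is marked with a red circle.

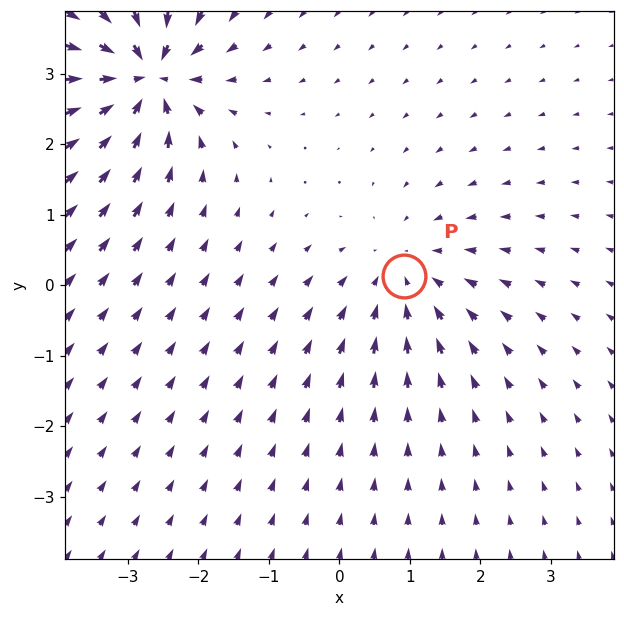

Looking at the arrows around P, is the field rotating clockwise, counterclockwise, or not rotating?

not rotating

Near P at (0.9, 0.1) the arrows show no circulation. The curl there is ≈0.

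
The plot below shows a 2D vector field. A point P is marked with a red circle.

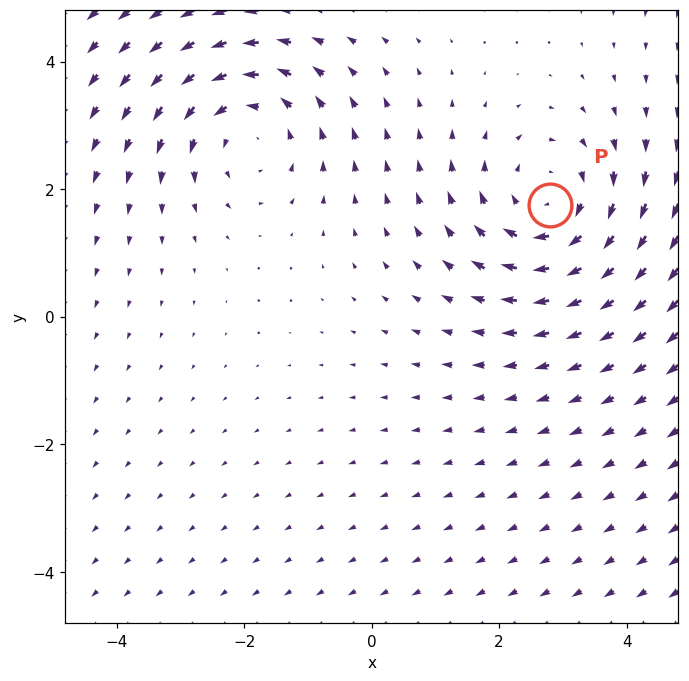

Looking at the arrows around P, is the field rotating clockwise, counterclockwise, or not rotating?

clockwise

Near P at (2.8, 1.8) the arrows circulate clockwise. The curl (z-component) there is about -3; negative curl means clockwise rotation.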